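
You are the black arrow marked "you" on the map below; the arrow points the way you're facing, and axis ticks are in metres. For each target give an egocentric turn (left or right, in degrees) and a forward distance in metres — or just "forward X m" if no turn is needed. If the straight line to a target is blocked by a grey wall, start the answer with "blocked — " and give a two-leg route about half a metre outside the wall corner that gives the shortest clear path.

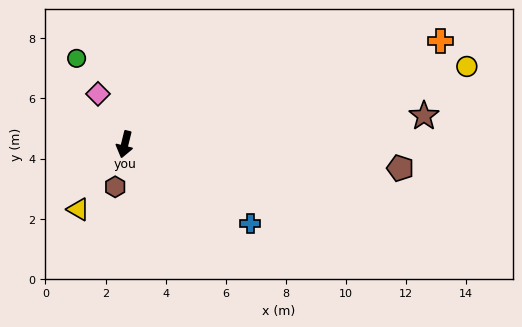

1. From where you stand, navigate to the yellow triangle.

turn right 22°, forward 2.7 m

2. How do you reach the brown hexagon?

forward 1.4 m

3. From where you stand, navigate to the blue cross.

turn left 72°, forward 4.9 m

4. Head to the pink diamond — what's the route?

turn right 138°, forward 1.9 m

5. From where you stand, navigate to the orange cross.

turn left 122°, forward 11.1 m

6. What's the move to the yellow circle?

turn left 117°, forward 11.7 m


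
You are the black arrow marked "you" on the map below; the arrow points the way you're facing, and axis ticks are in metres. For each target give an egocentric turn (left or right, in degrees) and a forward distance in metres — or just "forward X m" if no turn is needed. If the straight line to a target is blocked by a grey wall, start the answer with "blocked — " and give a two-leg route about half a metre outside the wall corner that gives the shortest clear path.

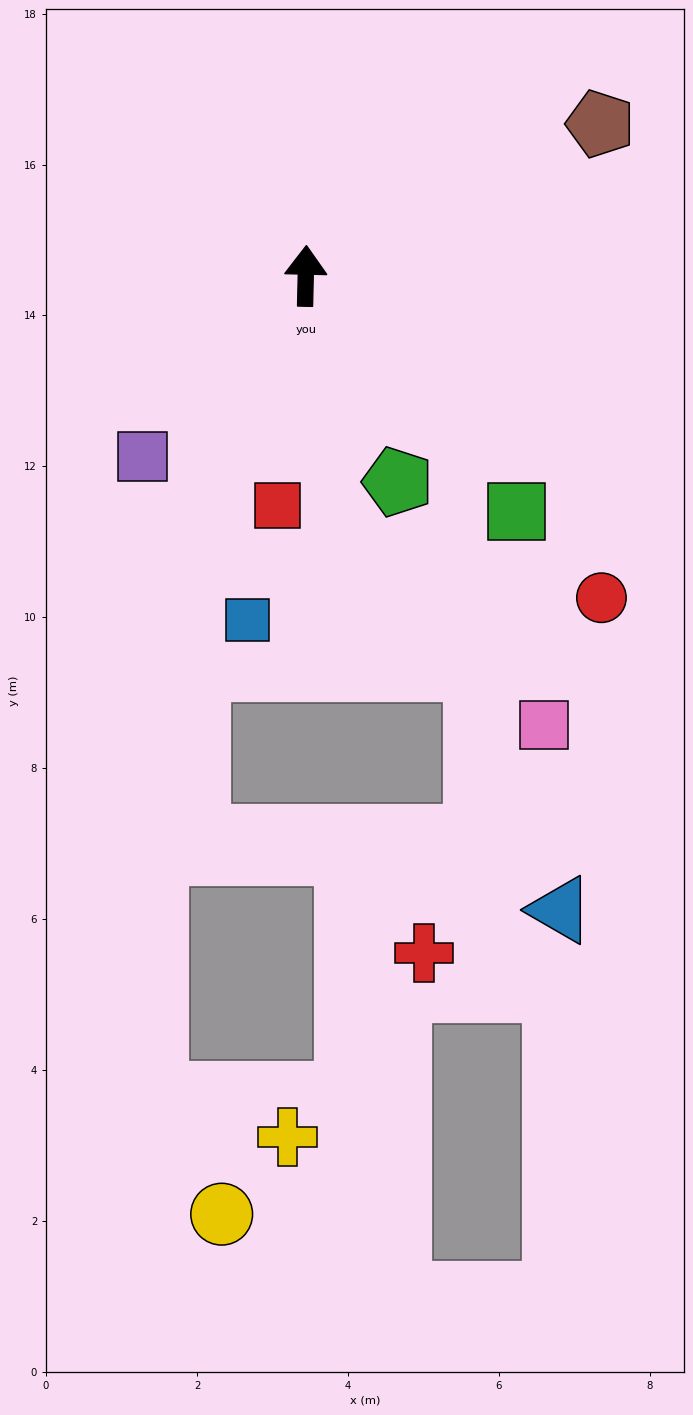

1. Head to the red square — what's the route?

turn left 174°, forward 3.1 m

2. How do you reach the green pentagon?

turn right 155°, forward 3.0 m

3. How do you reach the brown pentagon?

turn right 61°, forward 4.4 m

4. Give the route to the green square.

turn right 137°, forward 4.2 m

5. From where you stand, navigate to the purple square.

turn left 139°, forward 3.2 m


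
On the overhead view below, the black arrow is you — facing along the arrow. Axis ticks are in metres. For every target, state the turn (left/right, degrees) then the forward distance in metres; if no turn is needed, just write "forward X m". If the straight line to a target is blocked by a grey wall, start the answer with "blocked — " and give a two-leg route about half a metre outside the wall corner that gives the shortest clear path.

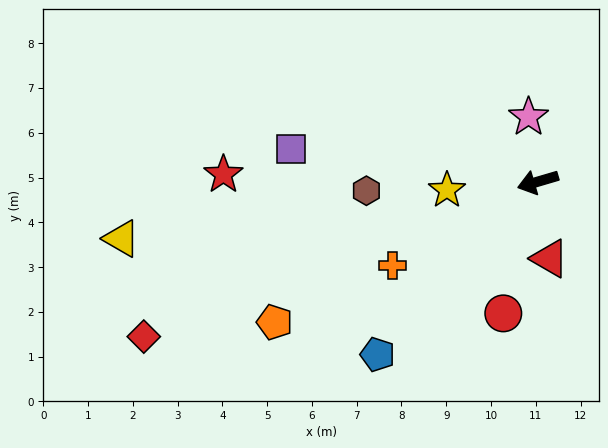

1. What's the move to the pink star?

turn right 98°, forward 1.5 m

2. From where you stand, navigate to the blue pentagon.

turn left 31°, forward 5.3 m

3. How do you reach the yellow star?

turn right 11°, forward 2.0 m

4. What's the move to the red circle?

turn left 59°, forward 3.0 m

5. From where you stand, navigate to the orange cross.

turn left 14°, forward 3.8 m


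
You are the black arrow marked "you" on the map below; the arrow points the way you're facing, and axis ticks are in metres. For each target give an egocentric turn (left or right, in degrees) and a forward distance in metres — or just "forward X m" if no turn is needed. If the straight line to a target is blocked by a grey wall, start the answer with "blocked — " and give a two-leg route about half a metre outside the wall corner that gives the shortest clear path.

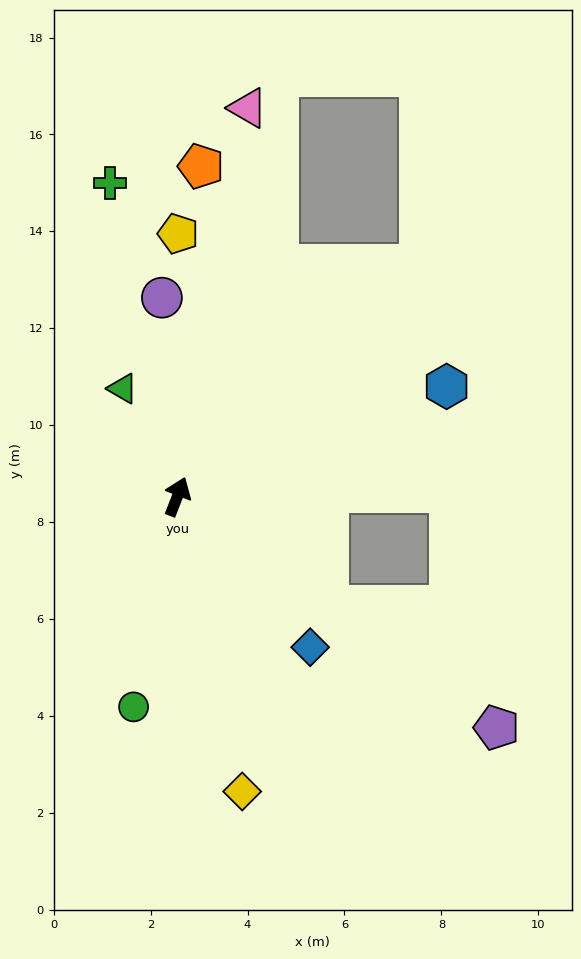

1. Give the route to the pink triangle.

turn left 11°, forward 8.2 m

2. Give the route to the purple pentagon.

turn right 105°, forward 8.1 m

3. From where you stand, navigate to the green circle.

turn right 171°, forward 4.4 m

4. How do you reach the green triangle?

turn left 48°, forward 2.5 m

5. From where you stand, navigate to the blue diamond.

turn right 117°, forward 4.1 m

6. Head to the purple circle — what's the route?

turn left 26°, forward 4.1 m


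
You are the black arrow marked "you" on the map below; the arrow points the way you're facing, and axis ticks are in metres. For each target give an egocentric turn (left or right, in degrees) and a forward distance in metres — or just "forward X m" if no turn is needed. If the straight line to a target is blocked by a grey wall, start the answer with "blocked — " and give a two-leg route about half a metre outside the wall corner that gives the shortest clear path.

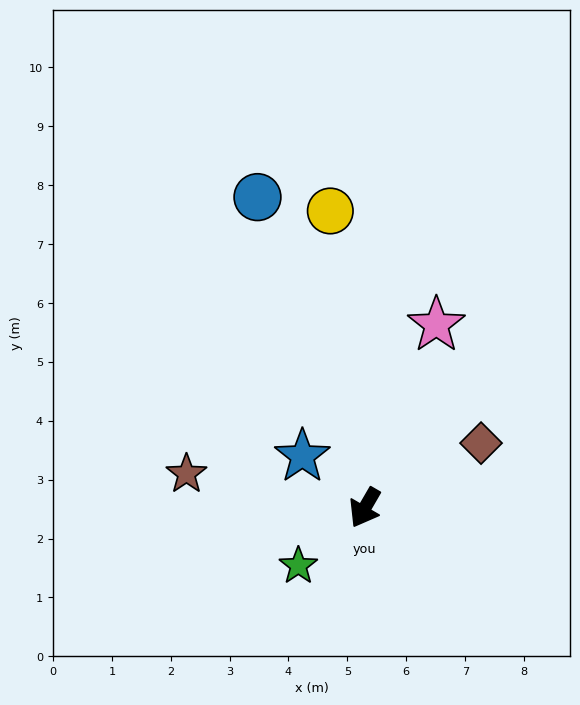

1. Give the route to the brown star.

turn right 71°, forward 3.1 m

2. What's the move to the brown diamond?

turn left 149°, forward 2.3 m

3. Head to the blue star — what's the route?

turn right 99°, forward 1.4 m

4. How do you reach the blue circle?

turn right 131°, forward 5.6 m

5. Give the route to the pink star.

turn right 171°, forward 3.3 m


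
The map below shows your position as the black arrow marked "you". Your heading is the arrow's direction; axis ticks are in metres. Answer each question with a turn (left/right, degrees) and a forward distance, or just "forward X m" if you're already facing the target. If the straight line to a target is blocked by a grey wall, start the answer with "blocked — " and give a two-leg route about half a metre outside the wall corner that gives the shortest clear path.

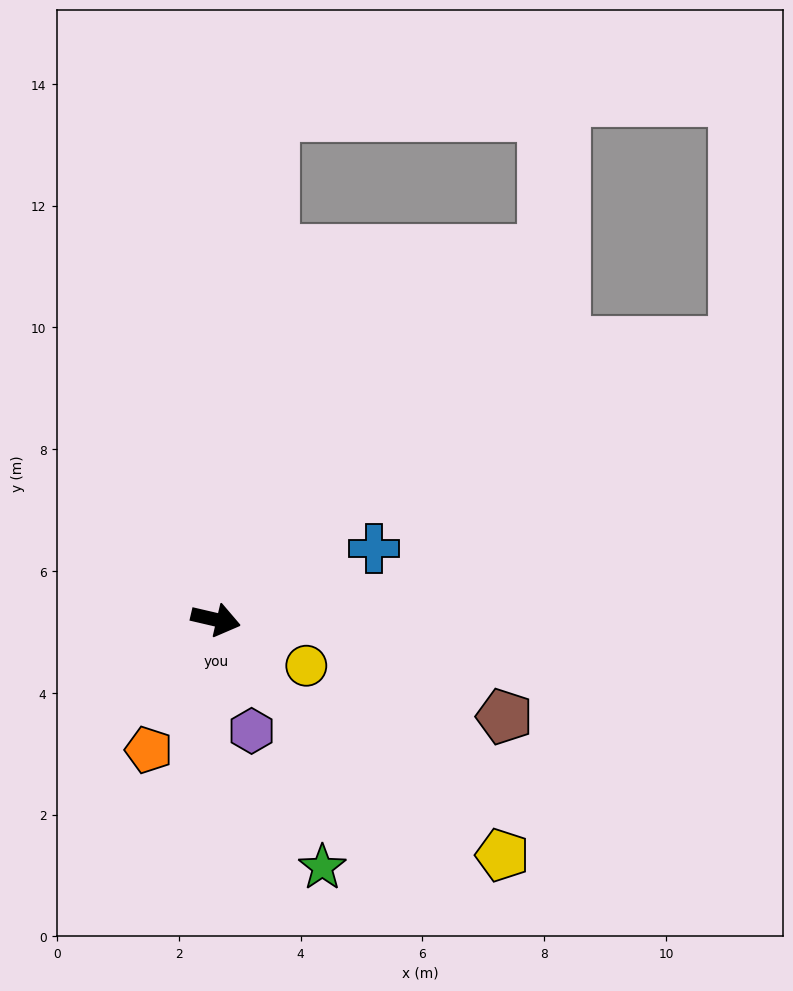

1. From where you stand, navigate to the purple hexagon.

turn right 59°, forward 1.9 m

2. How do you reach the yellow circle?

turn right 14°, forward 1.7 m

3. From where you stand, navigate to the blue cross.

turn left 37°, forward 2.8 m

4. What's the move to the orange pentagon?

turn right 104°, forward 2.4 m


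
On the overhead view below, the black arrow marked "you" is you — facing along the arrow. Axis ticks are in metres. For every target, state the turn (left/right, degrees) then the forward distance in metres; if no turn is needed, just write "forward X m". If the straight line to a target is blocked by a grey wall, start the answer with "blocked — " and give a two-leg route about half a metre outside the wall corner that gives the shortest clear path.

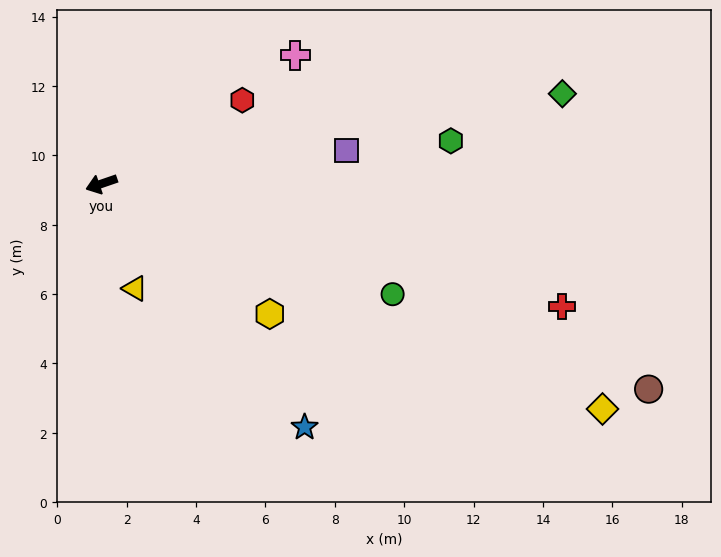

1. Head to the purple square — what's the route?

turn left 169°, forward 7.1 m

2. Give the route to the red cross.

turn left 146°, forward 13.7 m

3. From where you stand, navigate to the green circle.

turn left 140°, forward 9.0 m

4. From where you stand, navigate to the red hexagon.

turn right 168°, forward 4.7 m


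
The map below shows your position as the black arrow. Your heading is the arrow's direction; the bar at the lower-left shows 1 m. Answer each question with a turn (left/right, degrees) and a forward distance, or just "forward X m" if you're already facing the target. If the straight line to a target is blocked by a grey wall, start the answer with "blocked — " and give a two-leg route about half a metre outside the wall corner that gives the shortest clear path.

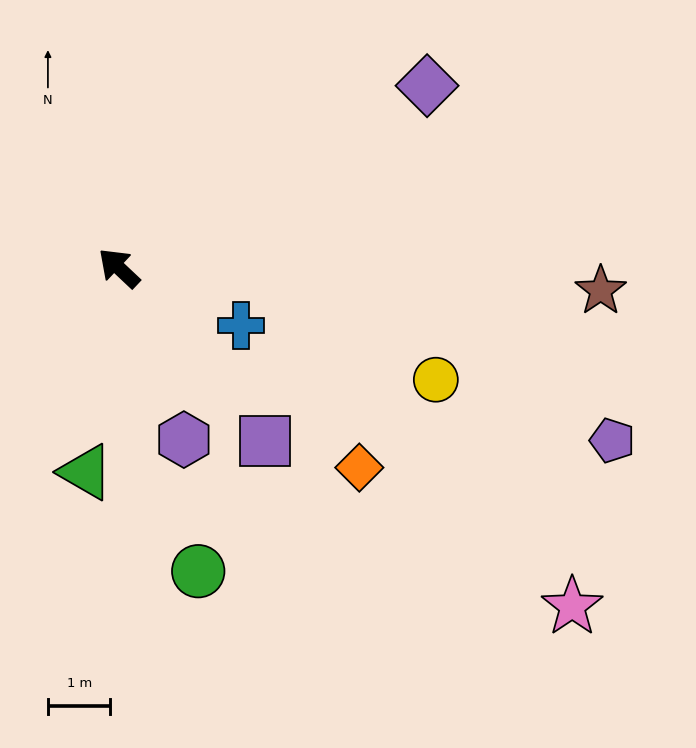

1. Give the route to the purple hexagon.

turn left 154°, forward 2.9 m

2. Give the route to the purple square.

turn left 173°, forward 3.6 m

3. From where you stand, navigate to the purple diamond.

turn right 106°, forward 5.7 m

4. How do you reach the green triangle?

turn left 124°, forward 3.3 m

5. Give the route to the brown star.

turn right 139°, forward 7.7 m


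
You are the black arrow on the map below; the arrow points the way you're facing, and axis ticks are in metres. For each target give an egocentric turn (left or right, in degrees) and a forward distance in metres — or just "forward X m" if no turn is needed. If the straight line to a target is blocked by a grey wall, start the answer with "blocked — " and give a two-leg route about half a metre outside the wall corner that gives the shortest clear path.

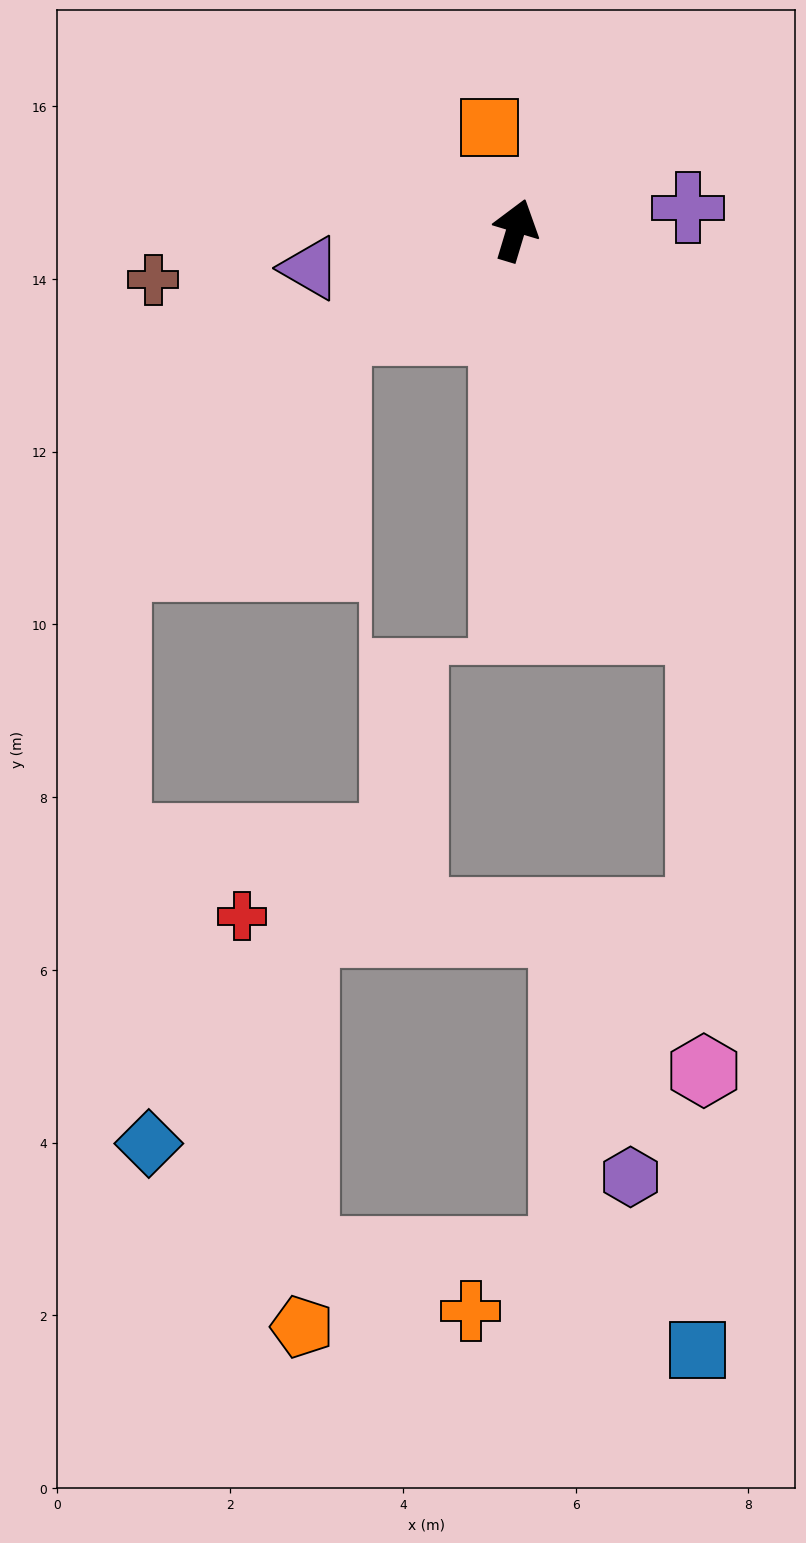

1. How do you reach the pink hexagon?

blocked — turn right 138°, forward 5.1 m, then turn right 25°, forward 5.1 m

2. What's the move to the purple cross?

turn right 66°, forward 2.0 m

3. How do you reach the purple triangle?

turn left 117°, forward 2.4 m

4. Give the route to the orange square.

turn left 31°, forward 1.2 m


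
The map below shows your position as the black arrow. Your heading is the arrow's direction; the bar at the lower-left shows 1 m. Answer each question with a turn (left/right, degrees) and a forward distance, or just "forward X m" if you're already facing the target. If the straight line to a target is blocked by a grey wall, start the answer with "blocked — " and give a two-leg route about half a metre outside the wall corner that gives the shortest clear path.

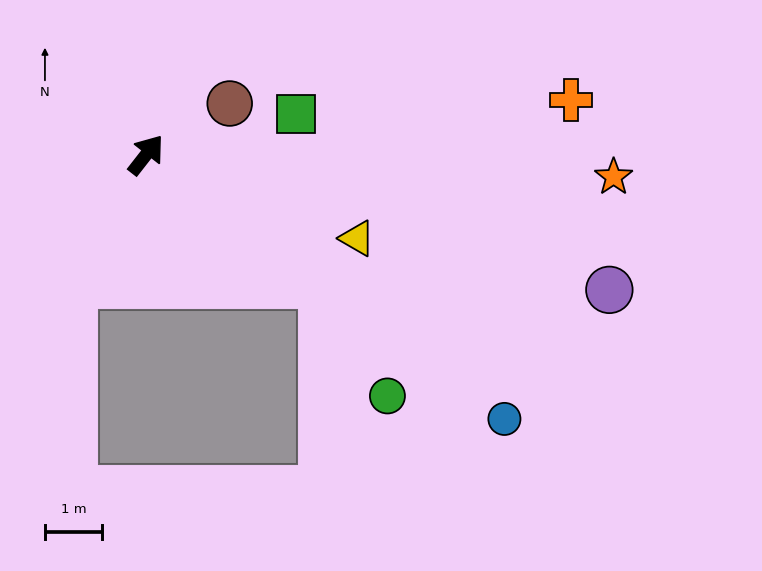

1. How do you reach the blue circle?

turn right 88°, forward 7.8 m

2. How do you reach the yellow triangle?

turn right 74°, forward 4.0 m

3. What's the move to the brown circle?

turn right 21°, forward 1.7 m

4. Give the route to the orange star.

turn right 55°, forward 8.2 m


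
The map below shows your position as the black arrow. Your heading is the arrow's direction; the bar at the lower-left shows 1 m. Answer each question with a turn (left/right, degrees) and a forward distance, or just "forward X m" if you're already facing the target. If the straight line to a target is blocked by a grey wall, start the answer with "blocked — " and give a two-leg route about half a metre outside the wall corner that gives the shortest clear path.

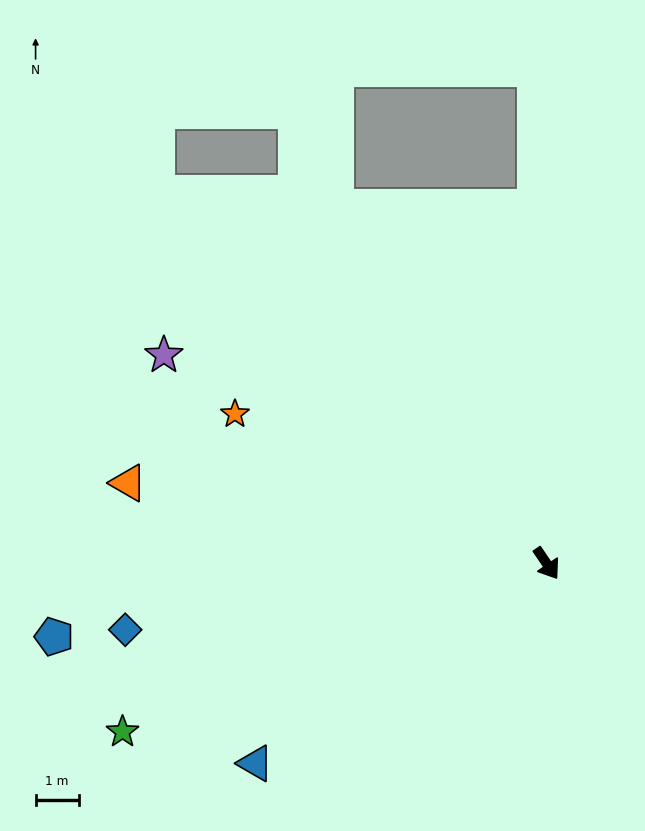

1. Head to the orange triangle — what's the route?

turn right 135°, forward 9.9 m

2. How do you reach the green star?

turn right 103°, forward 10.6 m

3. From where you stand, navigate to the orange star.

turn right 150°, forward 8.0 m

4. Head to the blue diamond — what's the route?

turn right 115°, forward 9.9 m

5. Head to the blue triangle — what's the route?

turn right 90°, forward 8.2 m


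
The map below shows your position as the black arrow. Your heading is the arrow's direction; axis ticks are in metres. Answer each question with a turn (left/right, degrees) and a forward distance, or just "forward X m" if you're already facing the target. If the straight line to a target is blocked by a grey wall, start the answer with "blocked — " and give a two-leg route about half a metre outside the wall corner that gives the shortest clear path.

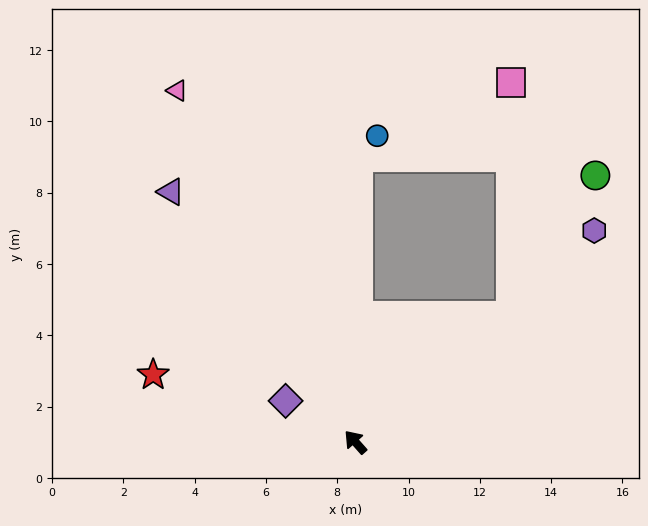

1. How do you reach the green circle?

blocked — turn right 93°, forward 5.6 m, then turn left 21°, forward 4.6 m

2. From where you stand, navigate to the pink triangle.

turn right 15°, forward 11.1 m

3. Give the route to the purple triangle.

turn right 5°, forward 8.7 m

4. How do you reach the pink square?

blocked — turn right 93°, forward 5.6 m, then turn left 52°, forward 6.6 m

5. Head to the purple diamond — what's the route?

turn left 18°, forward 2.3 m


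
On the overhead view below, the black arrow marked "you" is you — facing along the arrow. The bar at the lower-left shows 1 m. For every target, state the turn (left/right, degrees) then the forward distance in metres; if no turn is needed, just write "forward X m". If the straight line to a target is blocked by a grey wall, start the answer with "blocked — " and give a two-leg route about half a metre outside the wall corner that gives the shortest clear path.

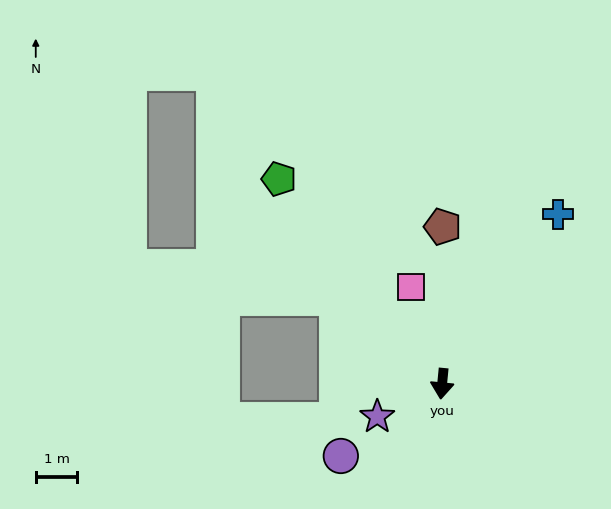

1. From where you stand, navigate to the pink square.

turn right 157°, forward 2.4 m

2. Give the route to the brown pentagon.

turn right 175°, forward 3.8 m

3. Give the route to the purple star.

turn right 58°, forward 1.7 m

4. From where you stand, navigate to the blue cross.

turn left 151°, forward 4.9 m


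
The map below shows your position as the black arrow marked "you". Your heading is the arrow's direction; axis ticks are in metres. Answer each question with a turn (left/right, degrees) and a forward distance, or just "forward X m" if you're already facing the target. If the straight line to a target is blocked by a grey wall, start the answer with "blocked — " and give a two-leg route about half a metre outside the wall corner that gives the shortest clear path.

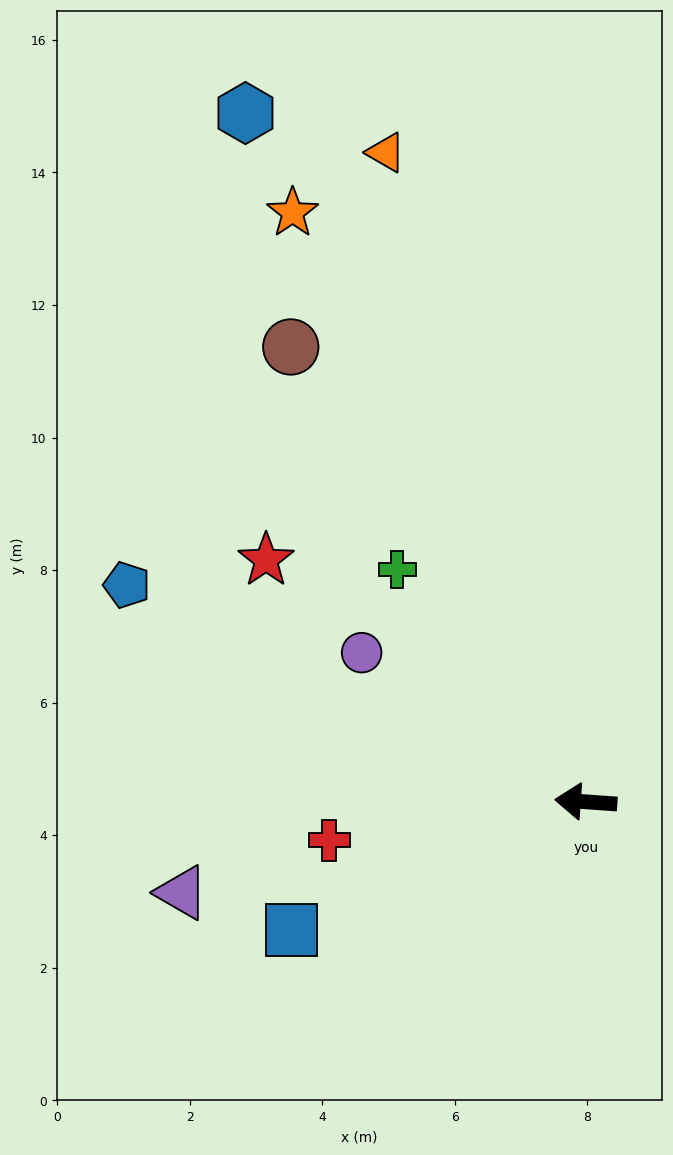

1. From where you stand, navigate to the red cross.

turn left 13°, forward 3.9 m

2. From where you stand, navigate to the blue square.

turn left 28°, forward 4.8 m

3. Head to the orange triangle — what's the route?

turn right 69°, forward 10.3 m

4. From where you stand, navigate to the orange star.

turn right 60°, forward 9.9 m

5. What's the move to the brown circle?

turn right 53°, forward 8.2 m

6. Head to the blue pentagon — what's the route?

turn right 21°, forward 7.7 m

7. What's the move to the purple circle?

turn right 30°, forward 4.1 m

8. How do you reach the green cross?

turn right 47°, forward 4.5 m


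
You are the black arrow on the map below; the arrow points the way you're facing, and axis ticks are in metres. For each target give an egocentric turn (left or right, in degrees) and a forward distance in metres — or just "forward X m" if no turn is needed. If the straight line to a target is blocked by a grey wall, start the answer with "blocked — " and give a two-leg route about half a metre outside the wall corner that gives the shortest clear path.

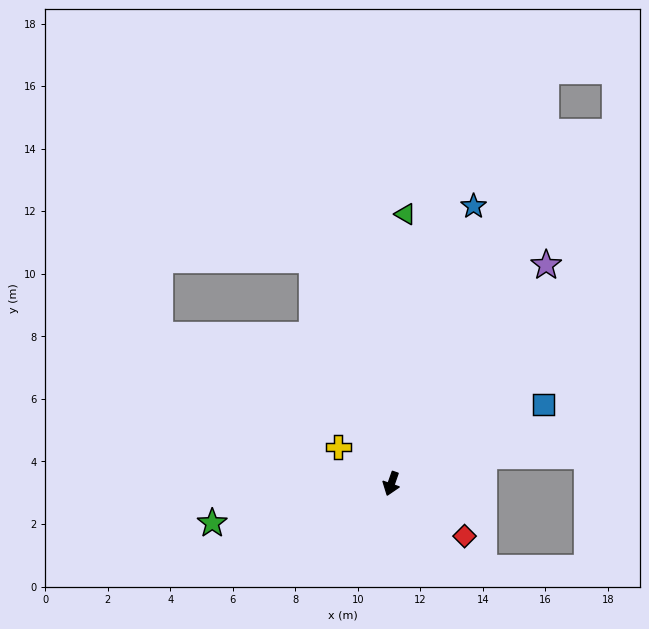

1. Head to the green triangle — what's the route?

turn right 164°, forward 8.6 m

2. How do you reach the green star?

turn right 58°, forward 5.9 m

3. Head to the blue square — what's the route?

turn left 137°, forward 5.5 m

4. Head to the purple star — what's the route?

turn left 164°, forward 8.6 m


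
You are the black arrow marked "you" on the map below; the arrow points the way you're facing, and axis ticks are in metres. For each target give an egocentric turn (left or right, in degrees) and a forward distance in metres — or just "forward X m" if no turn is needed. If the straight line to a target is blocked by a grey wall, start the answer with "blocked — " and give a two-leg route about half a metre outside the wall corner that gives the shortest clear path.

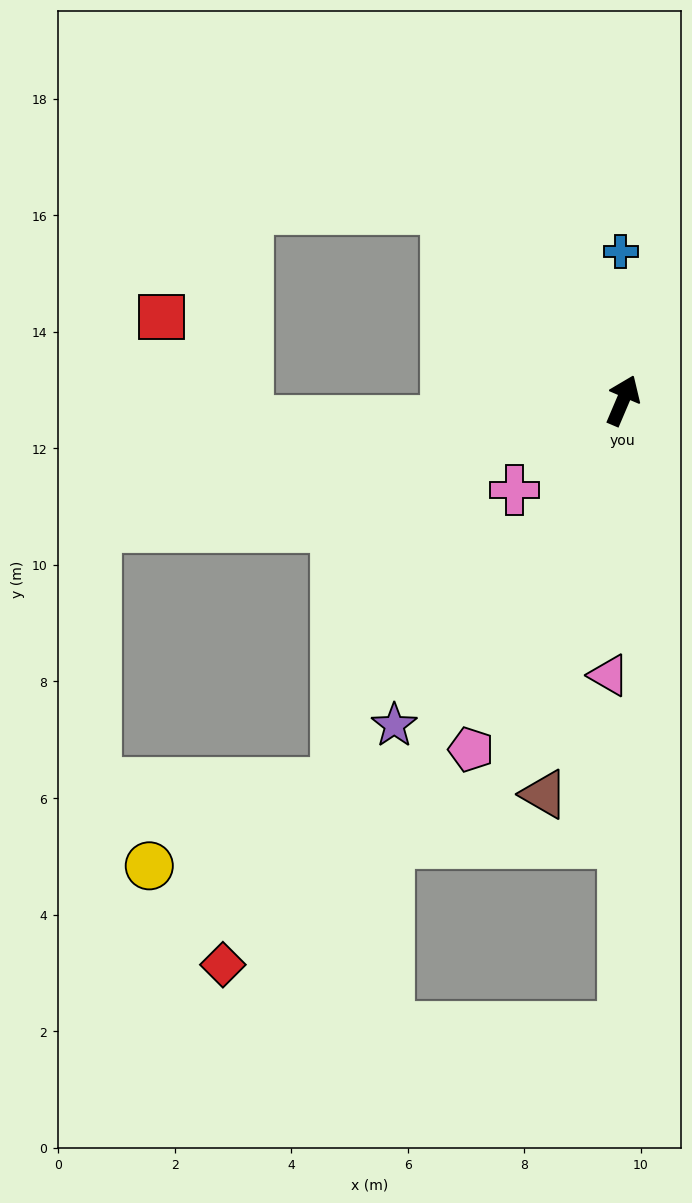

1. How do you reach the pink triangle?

turn right 160°, forward 4.7 m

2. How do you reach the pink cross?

turn left 153°, forward 2.4 m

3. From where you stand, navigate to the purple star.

turn left 168°, forward 6.8 m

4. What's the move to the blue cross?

turn left 24°, forward 2.6 m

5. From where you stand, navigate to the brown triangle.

turn right 168°, forward 6.9 m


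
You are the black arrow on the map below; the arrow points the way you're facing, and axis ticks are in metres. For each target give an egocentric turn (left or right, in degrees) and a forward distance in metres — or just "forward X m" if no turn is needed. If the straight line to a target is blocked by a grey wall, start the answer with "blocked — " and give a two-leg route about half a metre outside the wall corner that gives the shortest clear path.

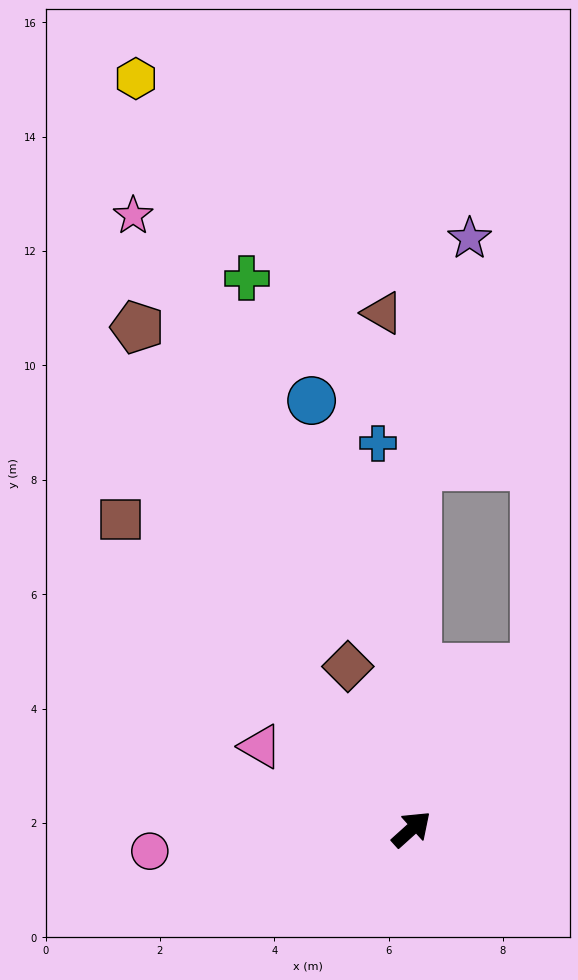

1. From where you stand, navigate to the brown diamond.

turn left 69°, forward 3.1 m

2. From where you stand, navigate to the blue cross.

turn left 53°, forward 6.8 m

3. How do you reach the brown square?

turn left 91°, forward 7.4 m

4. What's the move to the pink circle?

turn left 143°, forward 4.6 m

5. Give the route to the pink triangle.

turn left 109°, forward 3.0 m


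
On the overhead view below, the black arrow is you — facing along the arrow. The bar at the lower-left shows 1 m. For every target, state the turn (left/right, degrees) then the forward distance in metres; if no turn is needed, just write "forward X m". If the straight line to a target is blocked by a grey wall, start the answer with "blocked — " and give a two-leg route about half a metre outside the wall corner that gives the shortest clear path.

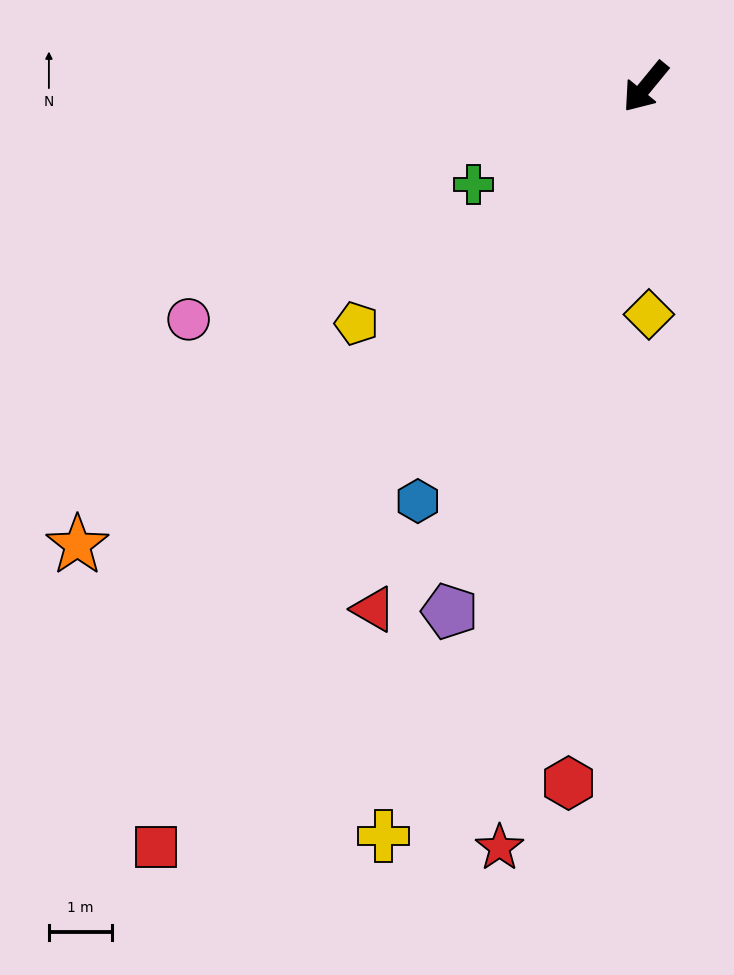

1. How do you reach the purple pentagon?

turn left 19°, forward 8.9 m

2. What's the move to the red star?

turn left 29°, forward 12.3 m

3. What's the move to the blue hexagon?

turn left 11°, forward 7.5 m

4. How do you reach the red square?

turn left 7°, forward 14.3 m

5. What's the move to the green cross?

turn right 21°, forward 3.1 m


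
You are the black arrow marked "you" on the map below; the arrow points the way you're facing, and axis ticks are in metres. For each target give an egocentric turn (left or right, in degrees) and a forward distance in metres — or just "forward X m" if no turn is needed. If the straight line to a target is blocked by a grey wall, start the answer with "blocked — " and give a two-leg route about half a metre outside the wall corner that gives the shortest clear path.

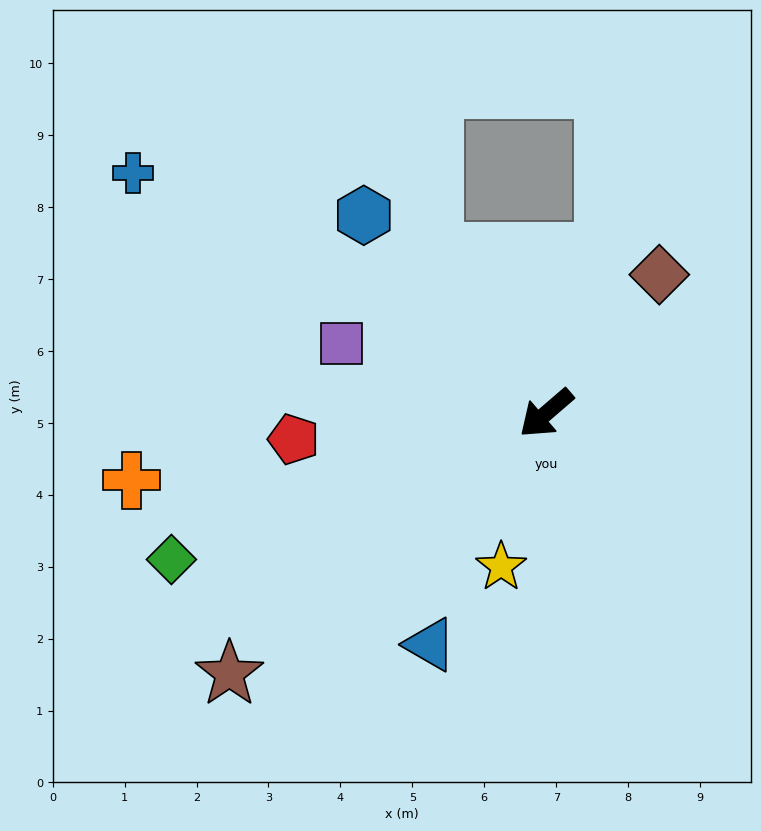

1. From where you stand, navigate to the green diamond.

turn right 19°, forward 5.6 m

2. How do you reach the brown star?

forward 5.7 m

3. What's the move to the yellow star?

turn left 33°, forward 2.2 m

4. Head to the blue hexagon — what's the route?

turn right 88°, forward 3.7 m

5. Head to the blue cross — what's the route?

turn right 71°, forward 6.6 m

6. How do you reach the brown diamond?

turn right 170°, forward 2.5 m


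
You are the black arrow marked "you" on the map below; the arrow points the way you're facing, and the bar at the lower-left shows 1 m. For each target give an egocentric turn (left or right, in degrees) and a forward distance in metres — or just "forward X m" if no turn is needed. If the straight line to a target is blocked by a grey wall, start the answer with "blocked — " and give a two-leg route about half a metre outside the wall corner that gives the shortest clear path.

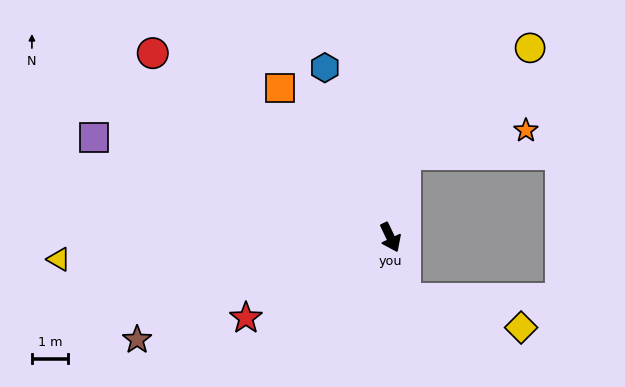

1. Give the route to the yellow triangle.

turn right 112°, forward 9.2 m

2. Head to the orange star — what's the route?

blocked — turn left 144°, forward 2.3 m, then turn right 68°, forward 3.4 m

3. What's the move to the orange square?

turn right 169°, forward 5.1 m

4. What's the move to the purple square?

turn right 134°, forward 8.6 m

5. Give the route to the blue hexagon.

turn left 176°, forward 5.0 m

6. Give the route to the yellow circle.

blocked — turn left 144°, forward 2.3 m, then turn right 39°, forward 4.5 m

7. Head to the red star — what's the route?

turn right 86°, forward 4.6 m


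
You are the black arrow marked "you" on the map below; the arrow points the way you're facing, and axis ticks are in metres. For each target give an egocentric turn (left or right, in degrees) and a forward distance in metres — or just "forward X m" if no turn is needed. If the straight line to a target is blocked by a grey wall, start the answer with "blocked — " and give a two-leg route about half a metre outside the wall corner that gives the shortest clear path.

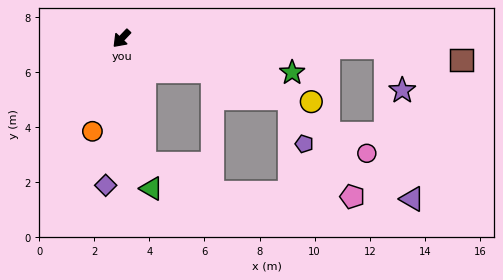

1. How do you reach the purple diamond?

turn left 37°, forward 5.4 m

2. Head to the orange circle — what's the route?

turn left 26°, forward 3.5 m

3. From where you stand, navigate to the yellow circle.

turn left 115°, forward 7.3 m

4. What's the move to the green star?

turn left 122°, forward 6.3 m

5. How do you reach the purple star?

blocked — turn left 132°, forward 9.6 m, then turn right 67°, forward 1.7 m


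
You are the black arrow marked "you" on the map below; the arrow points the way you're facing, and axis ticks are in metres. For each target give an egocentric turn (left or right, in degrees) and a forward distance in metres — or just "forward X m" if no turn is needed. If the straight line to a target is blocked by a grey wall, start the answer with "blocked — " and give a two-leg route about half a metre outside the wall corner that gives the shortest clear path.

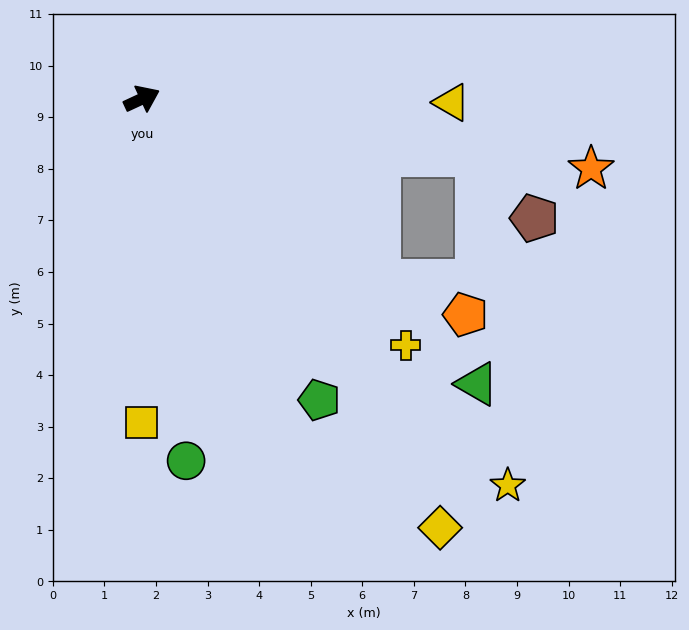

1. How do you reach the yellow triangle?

turn right 26°, forward 6.0 m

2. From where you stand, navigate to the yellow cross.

turn right 68°, forward 7.0 m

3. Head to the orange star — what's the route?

turn right 34°, forward 8.8 m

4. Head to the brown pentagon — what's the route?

blocked — turn right 34°, forward 6.6 m, then turn right 39°, forward 1.7 m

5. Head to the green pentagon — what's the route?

turn right 84°, forward 6.8 m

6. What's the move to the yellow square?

turn right 115°, forward 6.3 m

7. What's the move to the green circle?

turn right 108°, forward 7.1 m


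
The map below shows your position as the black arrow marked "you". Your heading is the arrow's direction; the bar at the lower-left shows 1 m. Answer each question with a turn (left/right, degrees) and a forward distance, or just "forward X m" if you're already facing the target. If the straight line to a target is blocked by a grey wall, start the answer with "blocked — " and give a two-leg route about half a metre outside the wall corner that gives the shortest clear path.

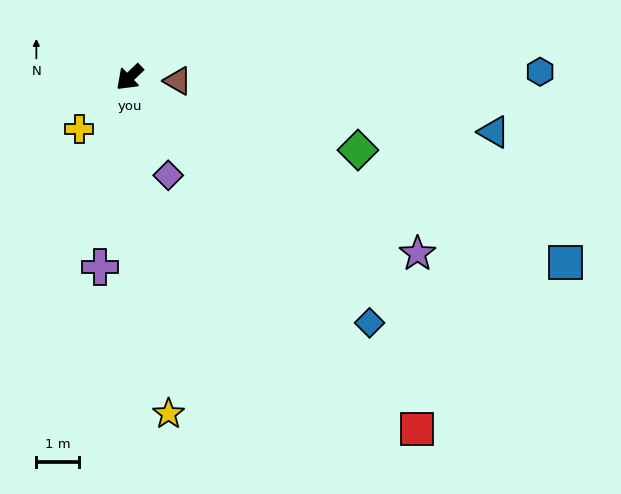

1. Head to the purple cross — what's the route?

turn left 37°, forward 4.5 m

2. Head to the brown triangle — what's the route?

turn left 132°, forward 1.1 m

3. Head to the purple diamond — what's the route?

turn left 68°, forward 2.5 m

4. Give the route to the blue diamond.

turn left 91°, forward 8.0 m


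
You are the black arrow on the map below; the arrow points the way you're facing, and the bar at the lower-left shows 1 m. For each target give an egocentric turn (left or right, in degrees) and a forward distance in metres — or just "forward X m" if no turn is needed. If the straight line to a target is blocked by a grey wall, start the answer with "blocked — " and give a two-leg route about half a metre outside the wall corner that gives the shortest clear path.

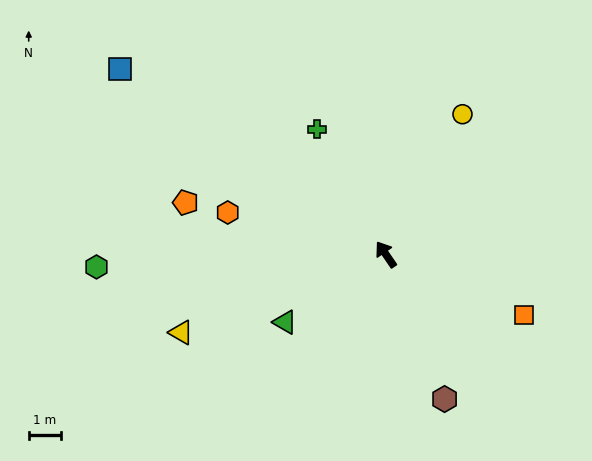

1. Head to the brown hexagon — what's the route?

turn left 168°, forward 4.9 m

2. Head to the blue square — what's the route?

turn left 21°, forward 10.2 m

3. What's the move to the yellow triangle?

turn left 77°, forward 6.9 m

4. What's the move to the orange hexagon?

turn left 41°, forward 5.1 m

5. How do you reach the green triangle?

turn left 90°, forward 3.8 m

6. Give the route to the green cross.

turn right 6°, forward 4.5 m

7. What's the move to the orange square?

turn right 148°, forward 4.7 m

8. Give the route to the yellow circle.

turn right 63°, forward 5.0 m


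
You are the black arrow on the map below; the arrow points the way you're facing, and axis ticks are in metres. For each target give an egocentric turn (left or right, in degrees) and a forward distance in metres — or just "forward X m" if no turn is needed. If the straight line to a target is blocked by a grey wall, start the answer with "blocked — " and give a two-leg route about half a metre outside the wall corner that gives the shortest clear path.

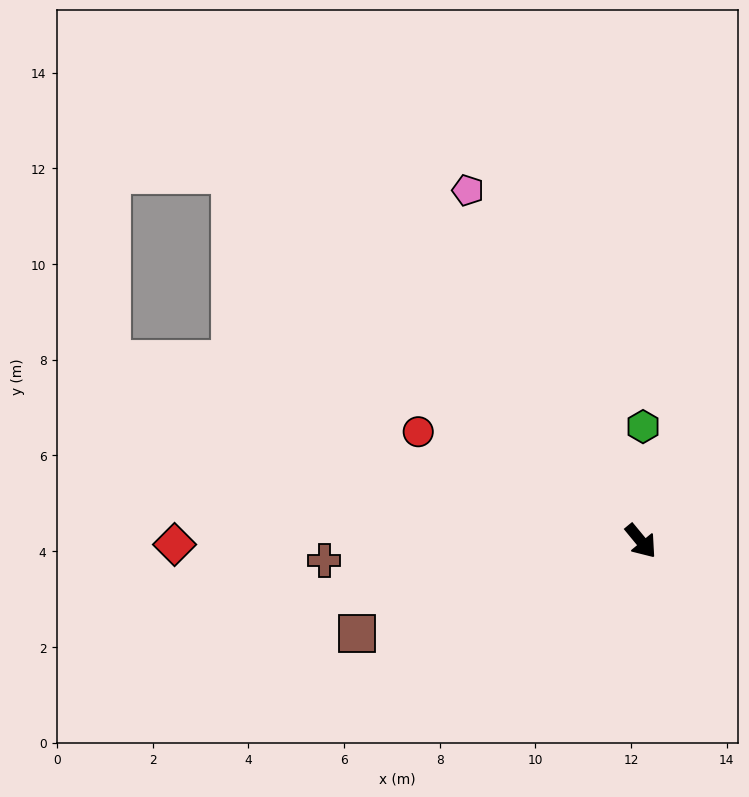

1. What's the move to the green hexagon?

turn left 139°, forward 2.4 m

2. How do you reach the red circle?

turn right 156°, forward 5.2 m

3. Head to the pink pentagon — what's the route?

turn left 167°, forward 8.2 m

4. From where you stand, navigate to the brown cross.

turn right 126°, forward 6.6 m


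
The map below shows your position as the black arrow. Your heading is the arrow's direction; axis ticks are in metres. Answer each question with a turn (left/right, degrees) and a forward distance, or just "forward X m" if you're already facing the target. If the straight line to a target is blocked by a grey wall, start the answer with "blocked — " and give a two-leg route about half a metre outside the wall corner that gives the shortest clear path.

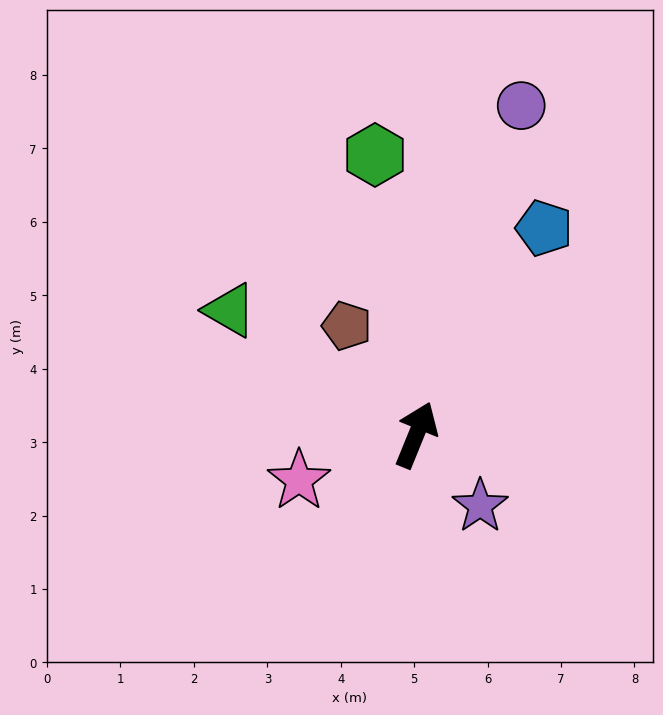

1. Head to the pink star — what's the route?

turn left 133°, forward 1.7 m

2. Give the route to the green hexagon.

turn left 31°, forward 3.9 m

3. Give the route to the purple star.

turn right 116°, forward 1.3 m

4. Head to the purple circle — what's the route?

turn left 4°, forward 4.7 m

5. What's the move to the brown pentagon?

turn left 55°, forward 1.8 m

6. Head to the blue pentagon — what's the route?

turn right 10°, forward 3.3 m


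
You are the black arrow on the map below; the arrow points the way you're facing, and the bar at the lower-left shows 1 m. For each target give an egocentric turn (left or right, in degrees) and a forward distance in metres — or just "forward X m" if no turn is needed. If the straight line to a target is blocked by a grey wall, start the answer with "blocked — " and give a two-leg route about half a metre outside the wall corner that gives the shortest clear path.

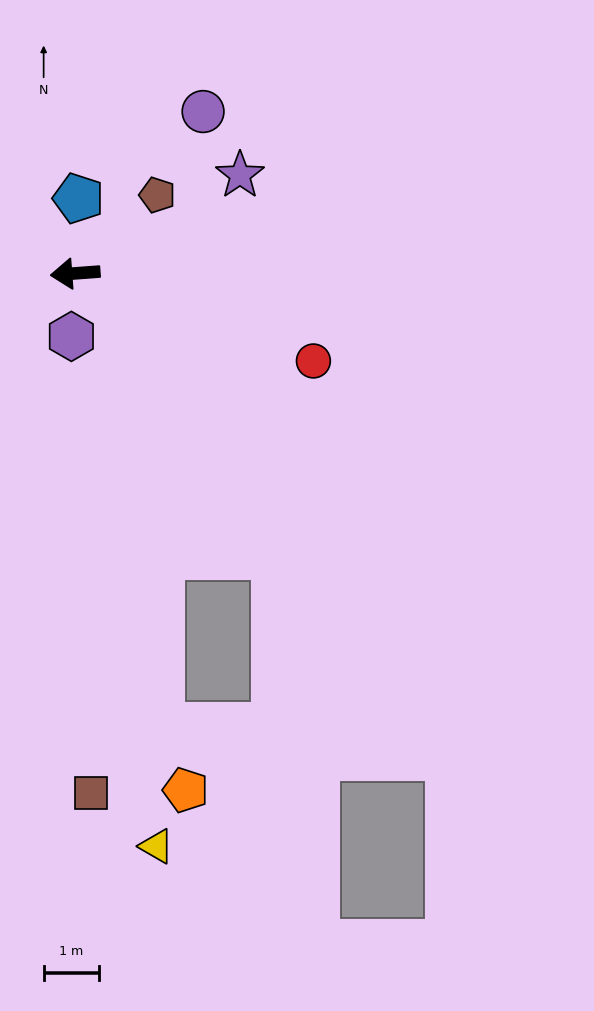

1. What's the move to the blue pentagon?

turn right 97°, forward 1.3 m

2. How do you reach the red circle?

turn left 156°, forward 4.5 m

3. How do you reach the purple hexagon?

turn left 82°, forward 1.1 m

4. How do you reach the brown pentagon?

turn right 141°, forward 2.0 m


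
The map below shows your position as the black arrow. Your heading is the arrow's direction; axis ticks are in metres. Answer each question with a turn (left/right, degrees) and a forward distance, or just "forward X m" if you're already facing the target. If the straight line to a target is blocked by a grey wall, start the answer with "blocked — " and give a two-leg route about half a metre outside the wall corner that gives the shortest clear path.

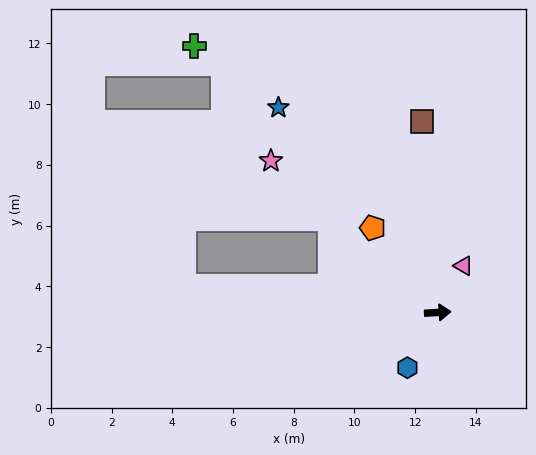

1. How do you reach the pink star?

turn left 134°, forward 7.4 m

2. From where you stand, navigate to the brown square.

turn left 91°, forward 6.3 m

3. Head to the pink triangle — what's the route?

turn left 58°, forward 1.8 m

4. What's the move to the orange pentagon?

turn left 124°, forward 3.5 m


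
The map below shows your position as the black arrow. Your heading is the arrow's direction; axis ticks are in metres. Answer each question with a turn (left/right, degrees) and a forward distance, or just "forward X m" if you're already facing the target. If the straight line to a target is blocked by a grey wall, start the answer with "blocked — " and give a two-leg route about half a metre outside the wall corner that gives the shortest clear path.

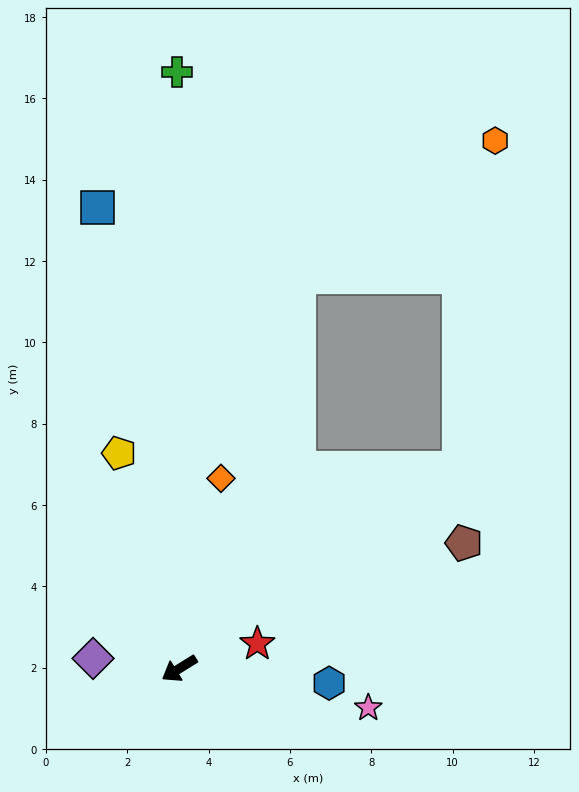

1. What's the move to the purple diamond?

turn right 38°, forward 2.1 m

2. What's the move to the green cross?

turn right 122°, forward 14.7 m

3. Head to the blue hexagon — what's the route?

turn left 143°, forward 3.7 m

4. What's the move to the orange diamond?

turn right 134°, forward 4.8 m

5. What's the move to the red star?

turn left 166°, forward 2.0 m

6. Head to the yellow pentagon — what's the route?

turn right 106°, forward 5.5 m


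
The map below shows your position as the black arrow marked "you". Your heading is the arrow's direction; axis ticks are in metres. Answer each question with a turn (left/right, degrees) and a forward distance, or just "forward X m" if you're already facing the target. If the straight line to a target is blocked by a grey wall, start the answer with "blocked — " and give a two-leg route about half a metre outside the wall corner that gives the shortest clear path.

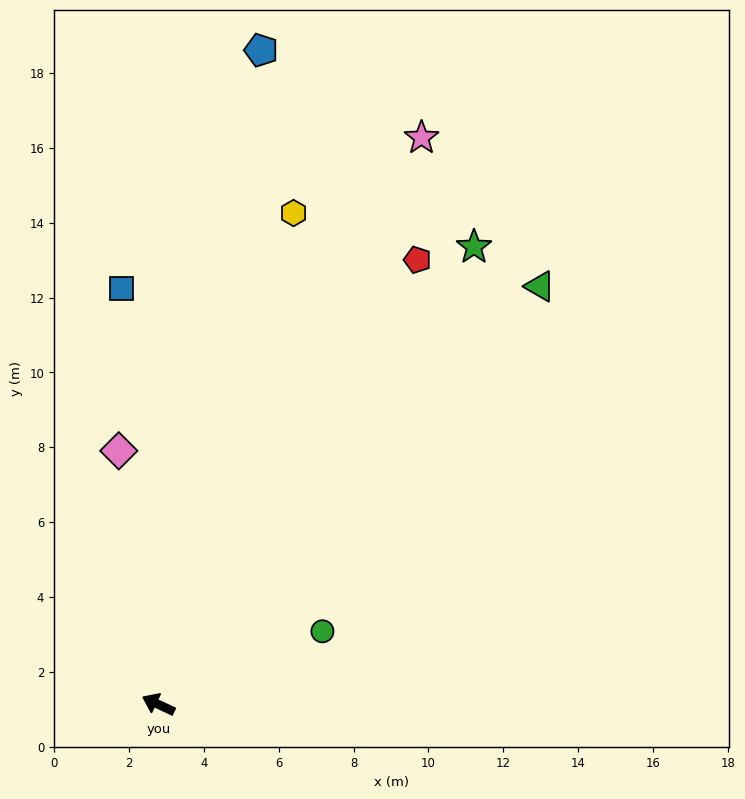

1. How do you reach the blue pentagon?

turn right 74°, forward 17.7 m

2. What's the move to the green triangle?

turn right 107°, forward 15.1 m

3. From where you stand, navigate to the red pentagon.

turn right 95°, forward 13.8 m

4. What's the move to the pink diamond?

turn right 56°, forward 6.9 m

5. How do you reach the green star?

turn right 99°, forward 14.9 m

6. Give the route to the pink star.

turn right 90°, forward 16.7 m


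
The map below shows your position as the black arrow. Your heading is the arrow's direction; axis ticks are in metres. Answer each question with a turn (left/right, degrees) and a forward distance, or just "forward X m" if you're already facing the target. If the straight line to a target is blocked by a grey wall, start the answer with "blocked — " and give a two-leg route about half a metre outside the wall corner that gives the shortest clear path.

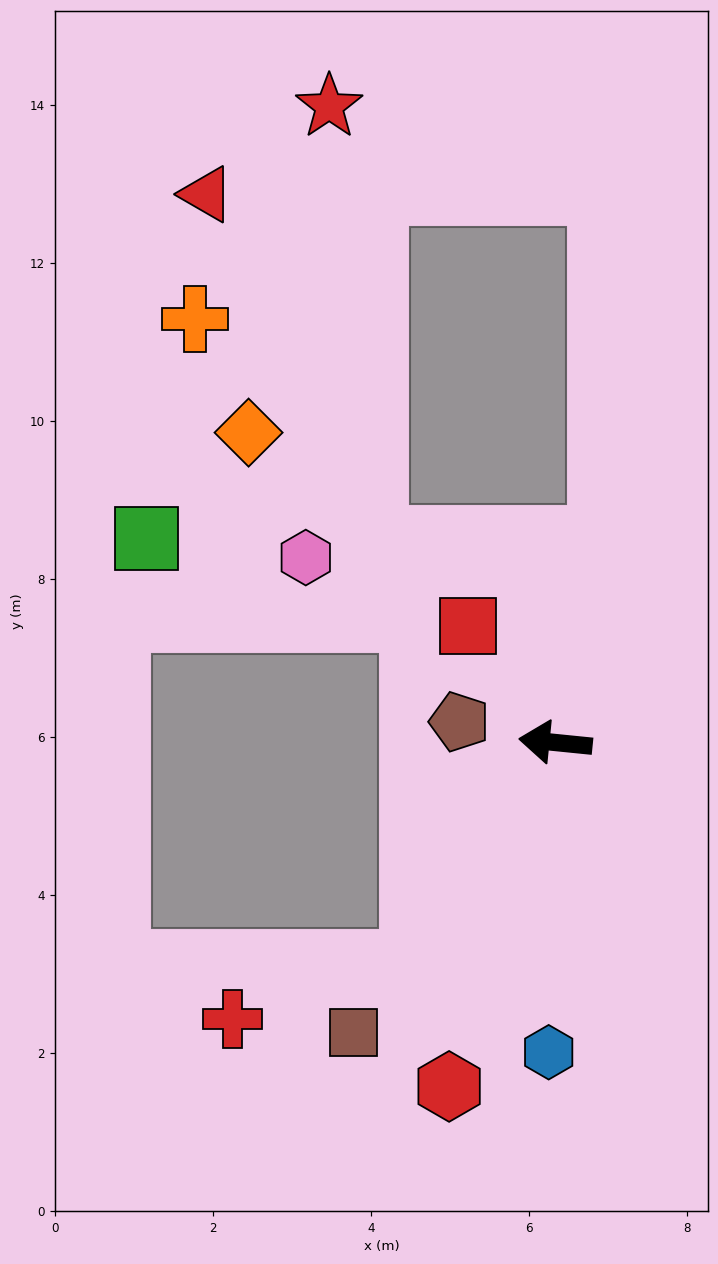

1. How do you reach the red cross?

blocked — turn left 63°, forward 3.3 m, then turn right 40°, forward 2.4 m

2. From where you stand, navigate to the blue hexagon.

turn left 95°, forward 3.9 m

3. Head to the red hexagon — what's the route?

turn left 79°, forward 4.6 m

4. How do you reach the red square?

turn right 47°, forward 1.8 m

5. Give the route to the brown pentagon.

turn right 6°, forward 1.2 m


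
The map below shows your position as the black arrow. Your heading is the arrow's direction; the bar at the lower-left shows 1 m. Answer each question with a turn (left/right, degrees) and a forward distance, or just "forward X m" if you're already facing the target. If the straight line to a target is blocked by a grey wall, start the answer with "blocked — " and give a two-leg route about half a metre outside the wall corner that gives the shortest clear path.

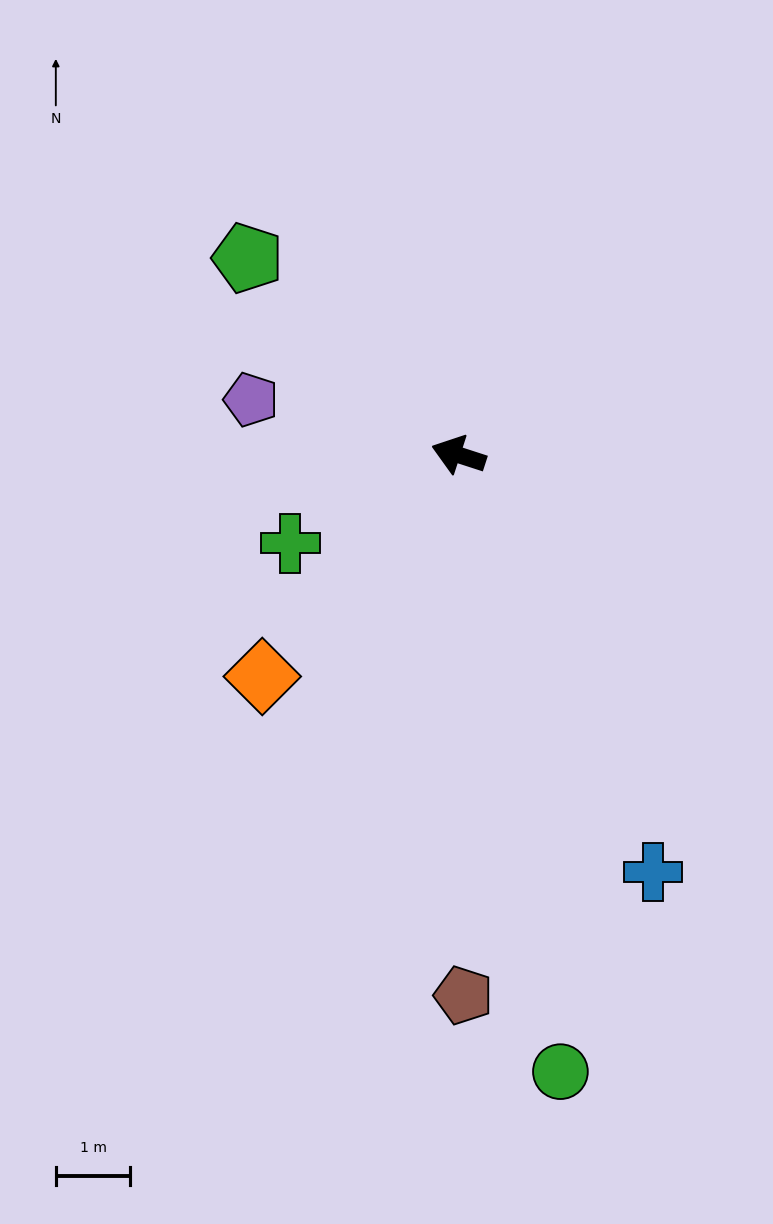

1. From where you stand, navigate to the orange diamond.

turn left 66°, forward 4.0 m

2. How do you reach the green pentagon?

turn right 25°, forward 3.9 m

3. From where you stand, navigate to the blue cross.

turn left 133°, forward 6.2 m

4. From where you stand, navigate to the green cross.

turn left 46°, forward 2.6 m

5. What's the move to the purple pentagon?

turn left 3°, forward 2.9 m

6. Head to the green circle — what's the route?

turn left 117°, forward 8.4 m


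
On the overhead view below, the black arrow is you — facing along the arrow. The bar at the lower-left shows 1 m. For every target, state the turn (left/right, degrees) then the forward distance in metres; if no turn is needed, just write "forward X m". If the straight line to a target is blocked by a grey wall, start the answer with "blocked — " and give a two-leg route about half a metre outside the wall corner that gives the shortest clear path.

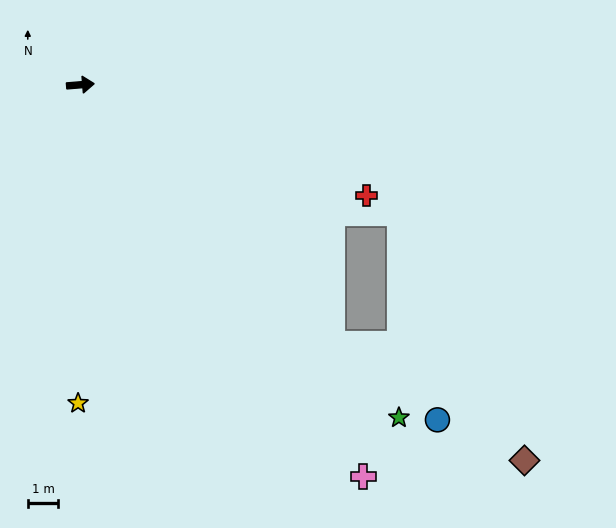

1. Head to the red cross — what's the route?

turn right 26°, forward 10.1 m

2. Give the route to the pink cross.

turn right 59°, forward 15.9 m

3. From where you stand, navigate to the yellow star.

turn right 95°, forward 10.5 m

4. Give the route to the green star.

turn right 51°, forward 15.1 m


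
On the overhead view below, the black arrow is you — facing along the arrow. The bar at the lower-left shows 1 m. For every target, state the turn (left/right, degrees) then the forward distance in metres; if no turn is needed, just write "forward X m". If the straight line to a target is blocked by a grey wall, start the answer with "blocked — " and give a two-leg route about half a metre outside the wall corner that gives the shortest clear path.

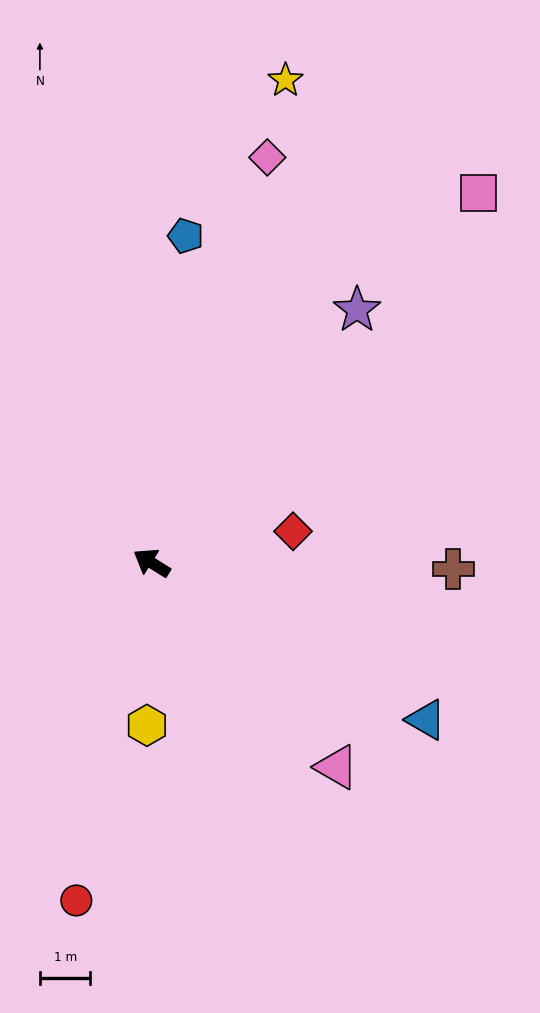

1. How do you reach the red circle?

turn left 109°, forward 6.9 m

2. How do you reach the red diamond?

turn right 135°, forward 2.9 m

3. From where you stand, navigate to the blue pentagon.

turn right 64°, forward 6.5 m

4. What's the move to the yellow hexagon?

turn left 120°, forward 3.2 m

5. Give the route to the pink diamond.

turn right 74°, forward 8.4 m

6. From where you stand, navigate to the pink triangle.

turn left 164°, forward 5.5 m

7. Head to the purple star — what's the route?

turn right 97°, forward 6.5 m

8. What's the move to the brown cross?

turn right 149°, forward 6.0 m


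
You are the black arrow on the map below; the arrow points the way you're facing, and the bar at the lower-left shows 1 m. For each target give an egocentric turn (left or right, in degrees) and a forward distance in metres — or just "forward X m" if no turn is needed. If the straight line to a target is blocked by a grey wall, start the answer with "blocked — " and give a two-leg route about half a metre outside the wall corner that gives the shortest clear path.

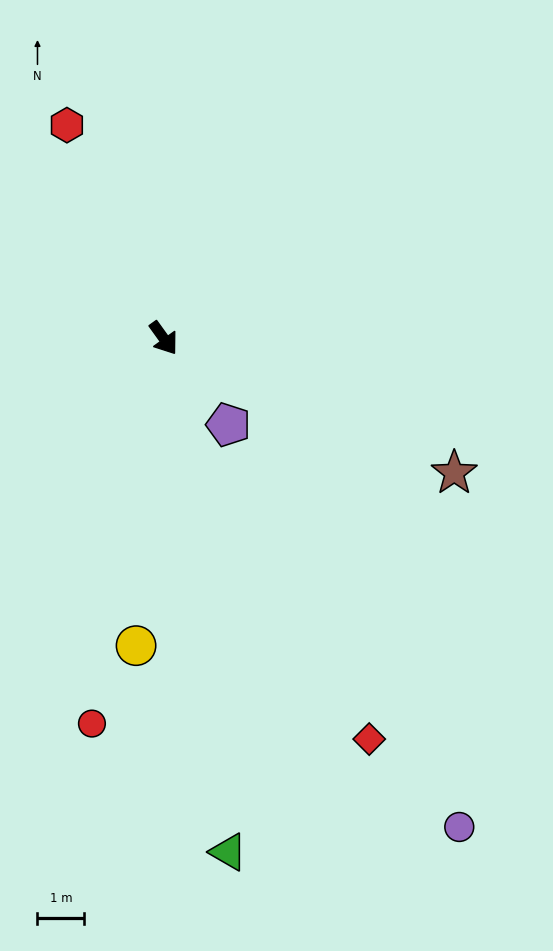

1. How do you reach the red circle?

turn right 46°, forward 8.3 m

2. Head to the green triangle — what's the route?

turn right 29°, forward 11.0 m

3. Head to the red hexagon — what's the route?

turn left 169°, forward 5.0 m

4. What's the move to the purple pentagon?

forward 2.3 m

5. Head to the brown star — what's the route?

turn left 29°, forward 6.8 m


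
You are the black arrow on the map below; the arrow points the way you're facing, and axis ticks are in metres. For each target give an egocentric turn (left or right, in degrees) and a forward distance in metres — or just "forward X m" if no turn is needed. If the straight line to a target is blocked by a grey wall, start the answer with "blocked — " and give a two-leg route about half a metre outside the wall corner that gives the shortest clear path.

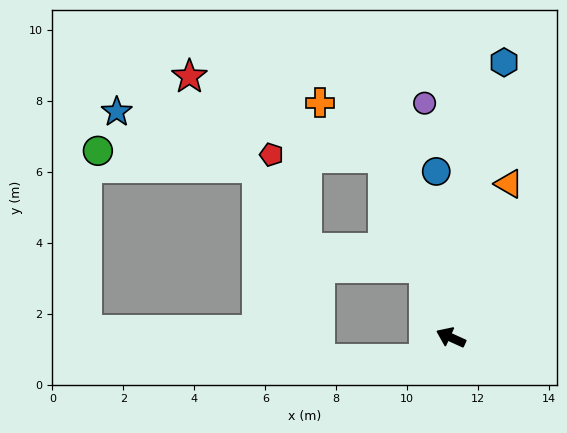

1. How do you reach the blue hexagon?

turn right 77°, forward 7.9 m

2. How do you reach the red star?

blocked — turn right 45°, forward 5.4 m, then turn left 47°, forward 5.9 m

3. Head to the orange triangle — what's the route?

turn right 86°, forward 4.6 m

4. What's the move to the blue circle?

turn right 61°, forward 4.7 m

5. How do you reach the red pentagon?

blocked — turn right 45°, forward 5.4 m, then turn left 67°, forward 3.2 m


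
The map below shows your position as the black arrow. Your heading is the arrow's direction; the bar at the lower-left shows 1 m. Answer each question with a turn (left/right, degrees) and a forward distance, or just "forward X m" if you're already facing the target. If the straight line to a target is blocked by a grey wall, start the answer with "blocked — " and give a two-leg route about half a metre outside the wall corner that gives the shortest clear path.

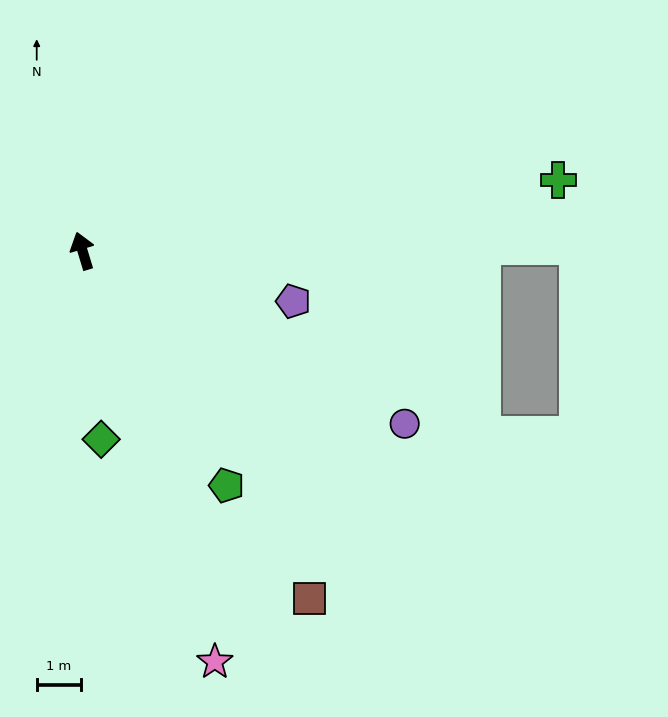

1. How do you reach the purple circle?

turn right 135°, forward 8.3 m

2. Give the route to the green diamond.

turn left 169°, forward 4.3 m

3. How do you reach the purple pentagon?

turn right 120°, forward 4.9 m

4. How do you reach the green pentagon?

turn right 165°, forward 6.3 m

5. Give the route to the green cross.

turn right 98°, forward 11.0 m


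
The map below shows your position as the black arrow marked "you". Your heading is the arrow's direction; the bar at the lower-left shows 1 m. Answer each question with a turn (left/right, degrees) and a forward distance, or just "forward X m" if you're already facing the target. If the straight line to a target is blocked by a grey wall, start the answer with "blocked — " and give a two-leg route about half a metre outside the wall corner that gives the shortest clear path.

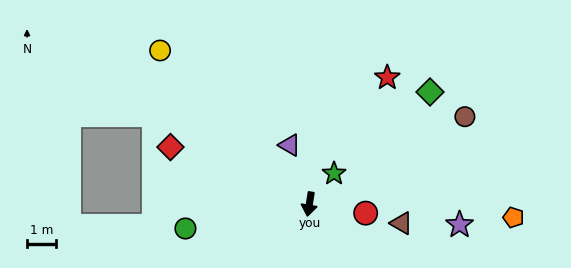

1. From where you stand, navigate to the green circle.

turn right 70°, forward 4.4 m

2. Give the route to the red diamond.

turn right 103°, forward 5.2 m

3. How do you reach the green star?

turn left 150°, forward 1.4 m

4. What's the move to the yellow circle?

turn right 127°, forward 7.4 m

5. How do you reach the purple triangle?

turn right 152°, forward 2.2 m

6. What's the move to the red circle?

turn left 90°, forward 2.0 m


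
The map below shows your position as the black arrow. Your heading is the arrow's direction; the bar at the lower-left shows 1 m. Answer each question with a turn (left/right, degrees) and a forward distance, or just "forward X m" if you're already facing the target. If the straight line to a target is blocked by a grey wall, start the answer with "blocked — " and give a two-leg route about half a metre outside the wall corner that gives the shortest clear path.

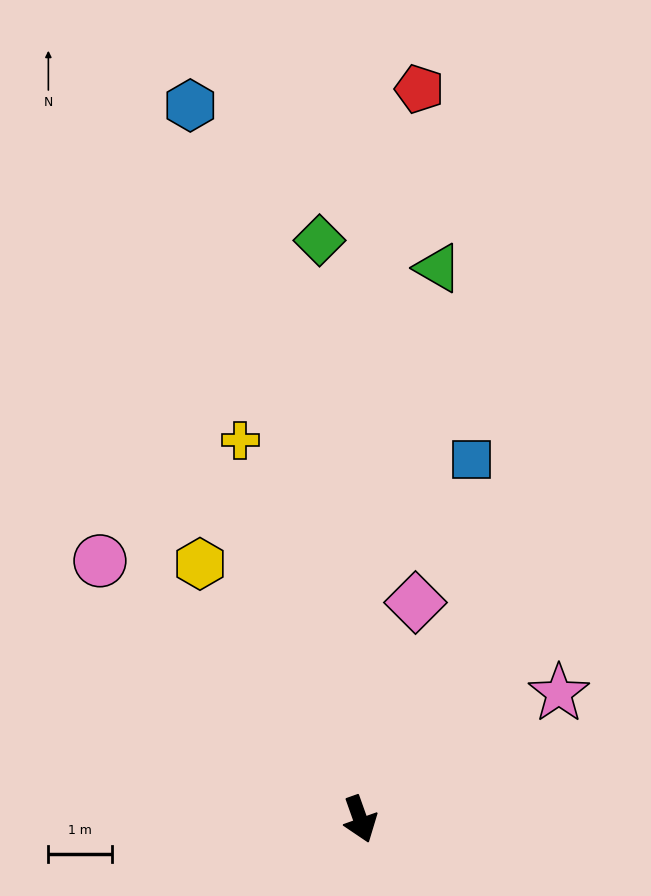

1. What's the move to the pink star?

turn left 103°, forward 3.7 m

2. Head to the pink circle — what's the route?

turn right 154°, forward 5.7 m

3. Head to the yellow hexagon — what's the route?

turn right 167°, forward 4.7 m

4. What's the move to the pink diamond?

turn left 146°, forward 3.5 m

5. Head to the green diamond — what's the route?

turn left 164°, forward 9.1 m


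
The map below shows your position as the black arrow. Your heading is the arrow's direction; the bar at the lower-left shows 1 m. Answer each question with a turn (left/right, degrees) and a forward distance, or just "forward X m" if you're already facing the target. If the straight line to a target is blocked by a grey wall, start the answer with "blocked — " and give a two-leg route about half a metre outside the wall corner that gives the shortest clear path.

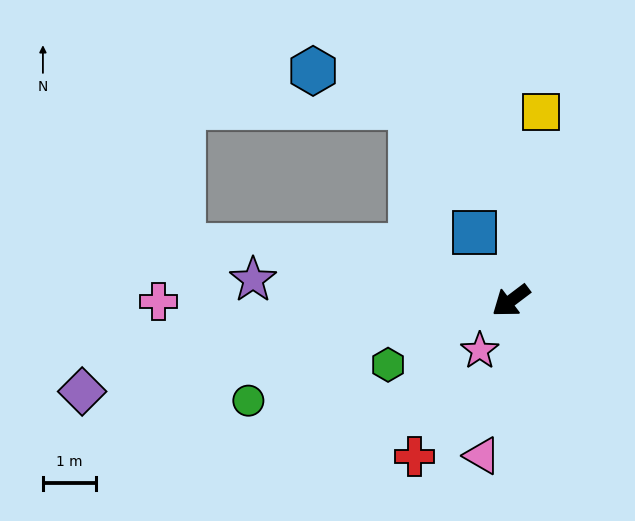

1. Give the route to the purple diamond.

turn right 25°, forward 8.2 m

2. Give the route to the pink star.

turn left 21°, forward 1.1 m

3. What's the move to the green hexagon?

turn right 10°, forward 2.6 m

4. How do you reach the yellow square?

turn right 136°, forward 3.6 m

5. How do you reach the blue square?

turn right 99°, forward 1.5 m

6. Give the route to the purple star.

turn right 42°, forward 4.9 m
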